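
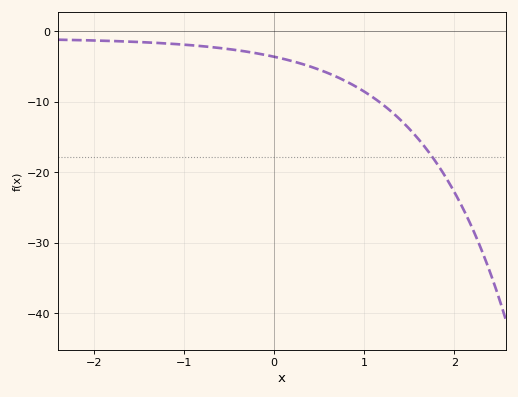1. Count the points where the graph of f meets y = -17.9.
1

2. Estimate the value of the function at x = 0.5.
-5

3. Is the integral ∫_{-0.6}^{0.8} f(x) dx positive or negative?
negative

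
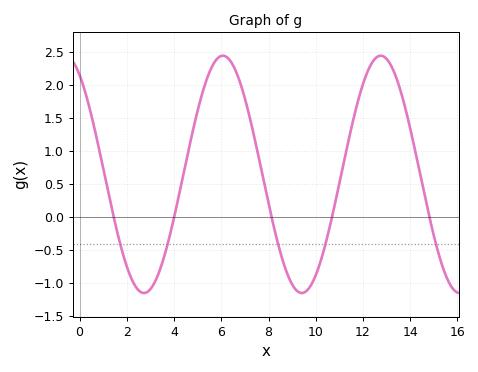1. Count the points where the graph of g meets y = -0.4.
5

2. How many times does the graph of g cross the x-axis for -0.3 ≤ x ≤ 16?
5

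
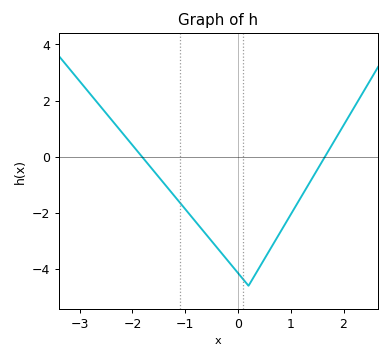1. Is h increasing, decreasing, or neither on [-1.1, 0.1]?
decreasing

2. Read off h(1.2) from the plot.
-1.4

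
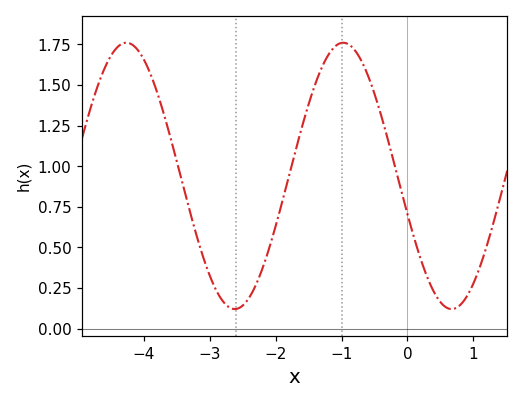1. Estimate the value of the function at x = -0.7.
1.65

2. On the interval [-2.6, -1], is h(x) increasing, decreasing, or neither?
increasing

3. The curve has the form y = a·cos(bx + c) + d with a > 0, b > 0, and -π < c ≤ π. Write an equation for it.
y = 0.82cos(1.91x + 1.86) + 0.94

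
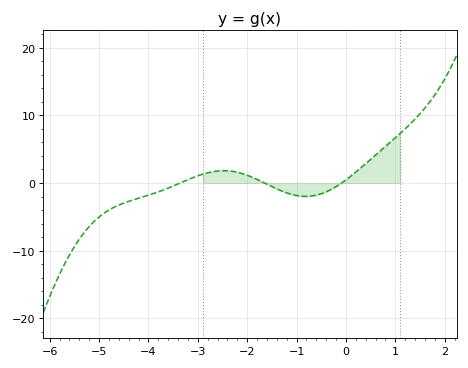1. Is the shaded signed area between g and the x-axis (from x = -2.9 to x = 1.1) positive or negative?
positive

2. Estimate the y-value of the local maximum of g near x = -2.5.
1.83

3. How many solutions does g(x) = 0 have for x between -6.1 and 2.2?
3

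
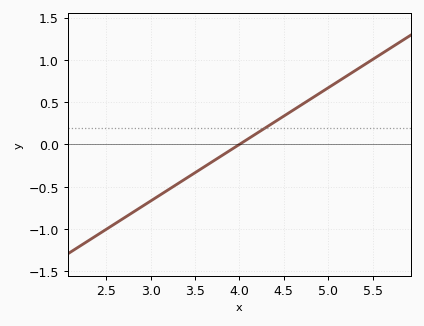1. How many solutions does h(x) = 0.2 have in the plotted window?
1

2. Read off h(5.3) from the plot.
0.85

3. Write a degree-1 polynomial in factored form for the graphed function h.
y = 0.67(x - 4)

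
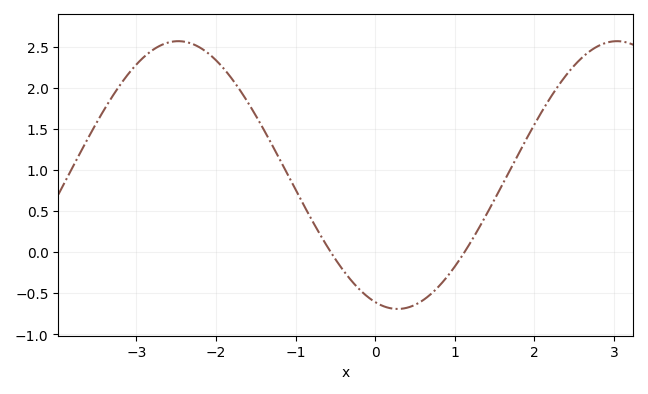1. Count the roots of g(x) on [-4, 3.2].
2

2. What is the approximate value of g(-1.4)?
1.49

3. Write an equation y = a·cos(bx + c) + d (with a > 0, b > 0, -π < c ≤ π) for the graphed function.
y = 1.63cos(1.14x + 2.82) + 0.94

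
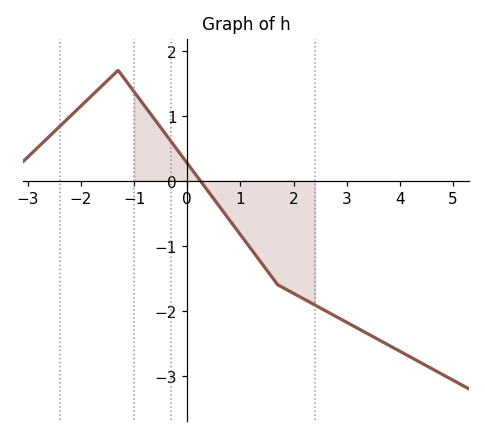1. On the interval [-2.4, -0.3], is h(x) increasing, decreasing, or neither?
neither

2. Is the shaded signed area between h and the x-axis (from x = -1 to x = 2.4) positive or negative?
negative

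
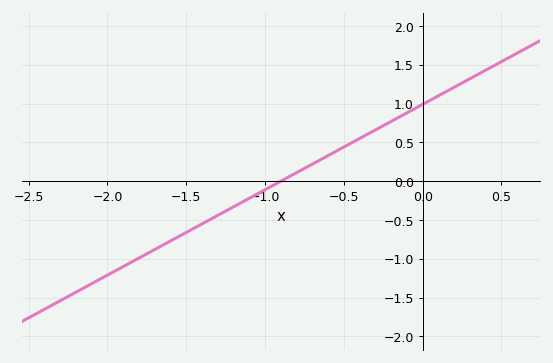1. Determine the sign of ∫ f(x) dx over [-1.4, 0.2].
positive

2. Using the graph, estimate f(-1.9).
-1.1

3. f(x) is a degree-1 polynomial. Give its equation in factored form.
y = 1.1(x + 0.9)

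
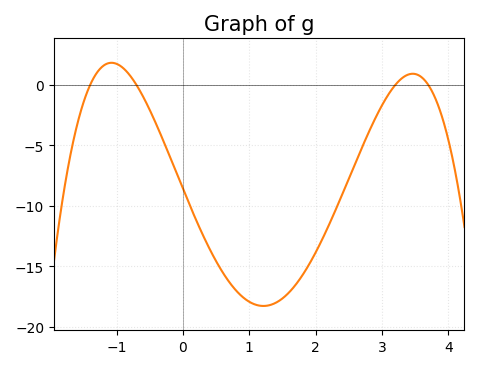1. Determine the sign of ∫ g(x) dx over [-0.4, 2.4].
negative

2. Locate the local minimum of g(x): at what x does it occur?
1.21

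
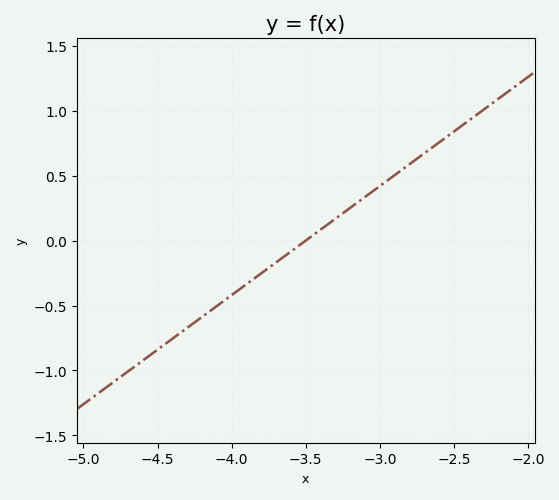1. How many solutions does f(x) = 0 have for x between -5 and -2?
1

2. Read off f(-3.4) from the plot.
0.084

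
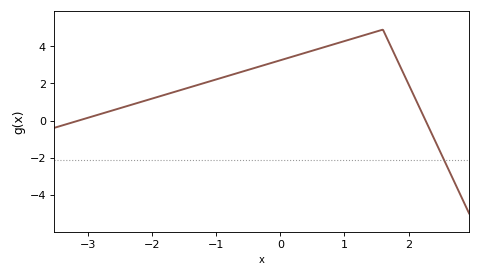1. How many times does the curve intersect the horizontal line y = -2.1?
1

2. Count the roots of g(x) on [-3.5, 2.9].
2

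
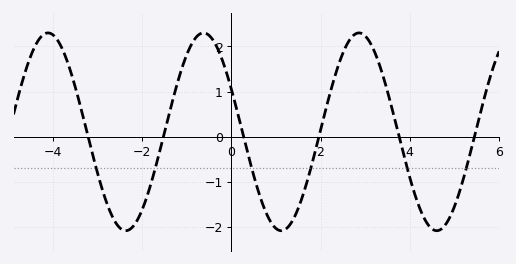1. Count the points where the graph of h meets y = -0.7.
6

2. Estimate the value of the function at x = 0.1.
0.676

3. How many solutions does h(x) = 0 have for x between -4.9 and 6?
6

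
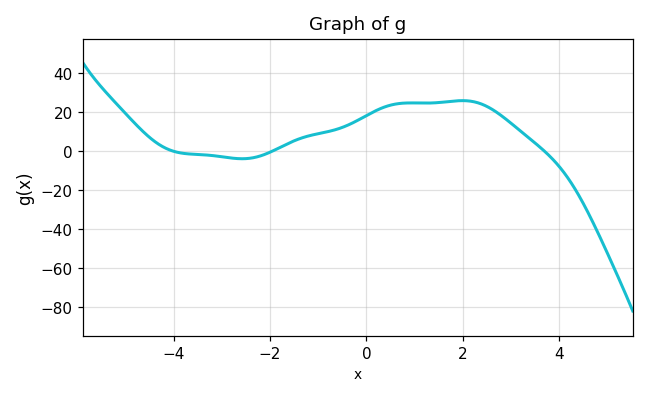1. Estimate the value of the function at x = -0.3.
14.3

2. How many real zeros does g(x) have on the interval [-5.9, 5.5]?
3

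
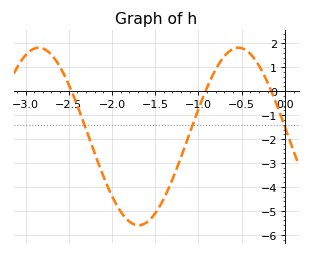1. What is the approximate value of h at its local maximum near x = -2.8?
1.82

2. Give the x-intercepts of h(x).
-2.47, -0.918, -0.156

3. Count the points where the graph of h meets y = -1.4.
3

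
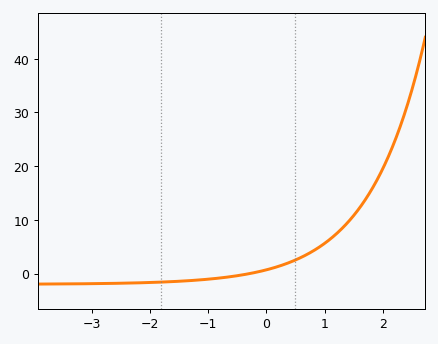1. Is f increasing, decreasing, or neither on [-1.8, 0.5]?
increasing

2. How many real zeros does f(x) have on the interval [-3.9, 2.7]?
1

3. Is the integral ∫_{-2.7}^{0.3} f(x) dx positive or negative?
negative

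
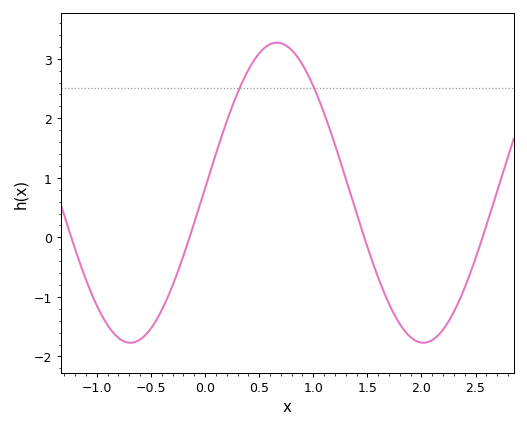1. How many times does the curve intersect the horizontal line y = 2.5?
2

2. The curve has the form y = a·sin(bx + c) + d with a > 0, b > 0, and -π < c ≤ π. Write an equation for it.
y = 2.52sin(2.3x + 0.03) + 0.75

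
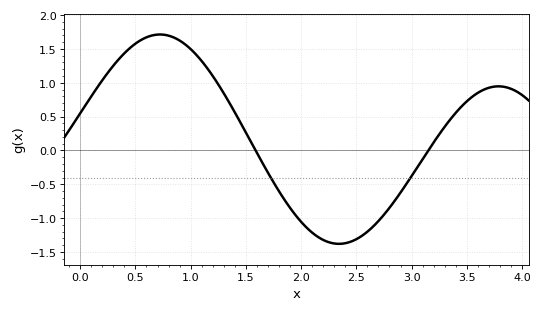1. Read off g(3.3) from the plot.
0.35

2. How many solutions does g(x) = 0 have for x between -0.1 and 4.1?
2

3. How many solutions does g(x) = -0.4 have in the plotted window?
2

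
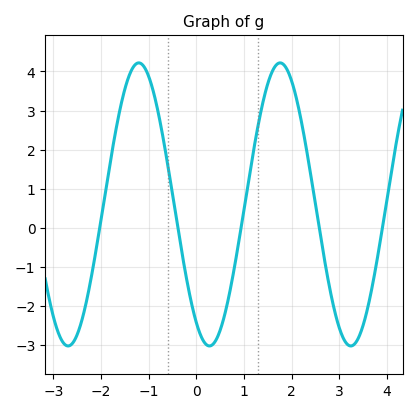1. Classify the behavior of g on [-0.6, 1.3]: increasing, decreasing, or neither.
neither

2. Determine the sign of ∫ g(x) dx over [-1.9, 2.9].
positive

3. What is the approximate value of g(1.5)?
3.7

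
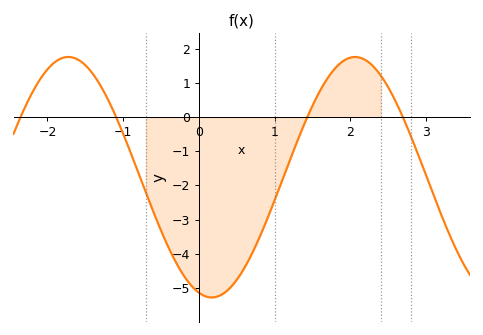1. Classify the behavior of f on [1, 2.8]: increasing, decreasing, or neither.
neither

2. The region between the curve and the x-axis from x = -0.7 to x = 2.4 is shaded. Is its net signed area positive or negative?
negative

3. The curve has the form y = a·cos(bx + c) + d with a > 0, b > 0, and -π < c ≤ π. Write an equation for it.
y = 3.52cos(1.7x + 2.9) - 1.76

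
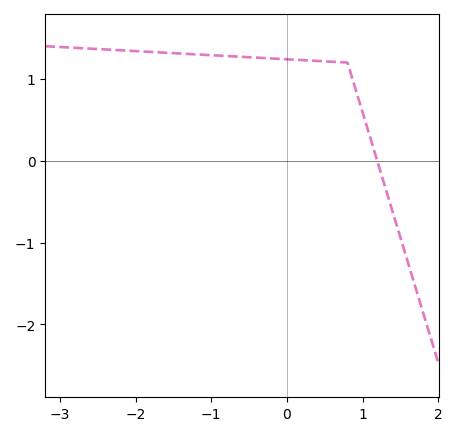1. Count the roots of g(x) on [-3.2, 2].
1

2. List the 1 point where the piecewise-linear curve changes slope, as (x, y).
(0.8, 1.2)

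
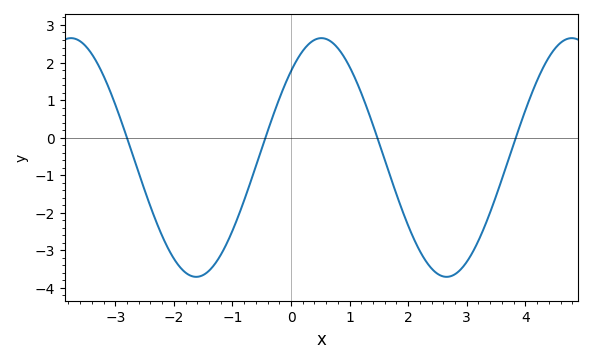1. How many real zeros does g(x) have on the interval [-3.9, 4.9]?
4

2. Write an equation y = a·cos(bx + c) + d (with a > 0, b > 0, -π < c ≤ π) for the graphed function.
y = 3.18cos(1.5x - 0.76) - 0.53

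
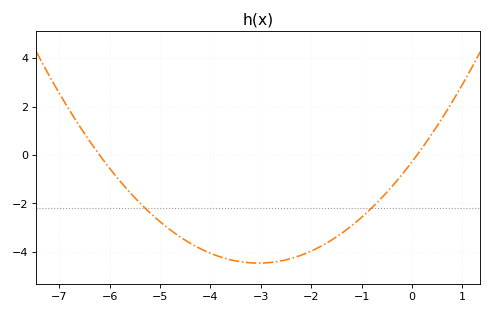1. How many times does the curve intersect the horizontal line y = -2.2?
2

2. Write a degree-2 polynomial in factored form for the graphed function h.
y = 0.45(x + 6.2)(x - 0.1)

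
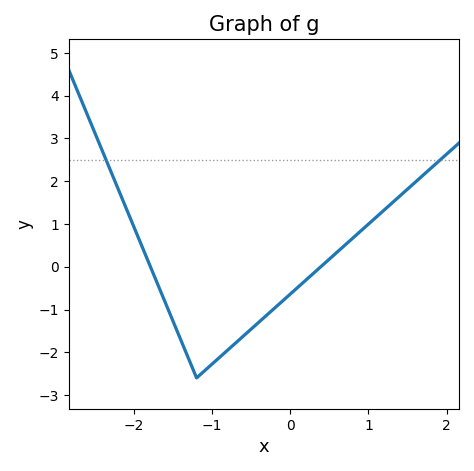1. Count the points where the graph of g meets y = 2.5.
2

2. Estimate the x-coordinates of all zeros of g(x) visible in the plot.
-1.79, 0.39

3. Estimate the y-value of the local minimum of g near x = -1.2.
-2.6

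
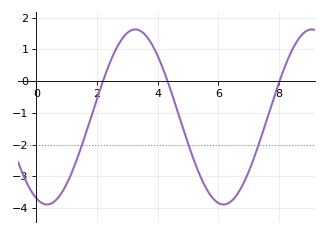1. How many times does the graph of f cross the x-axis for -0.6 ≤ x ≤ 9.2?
3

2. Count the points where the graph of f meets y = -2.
3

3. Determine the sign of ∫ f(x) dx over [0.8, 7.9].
negative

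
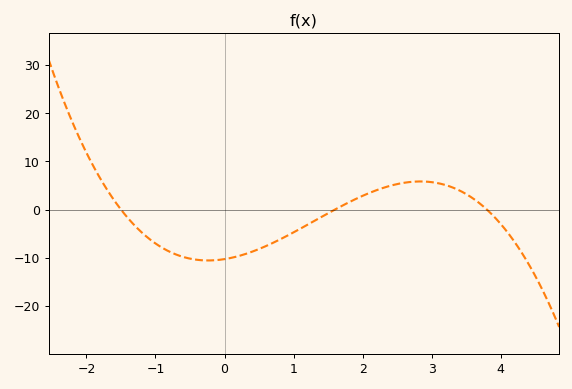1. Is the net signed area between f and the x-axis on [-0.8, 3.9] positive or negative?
negative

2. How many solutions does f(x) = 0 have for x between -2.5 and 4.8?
3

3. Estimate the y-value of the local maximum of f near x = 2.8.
5.84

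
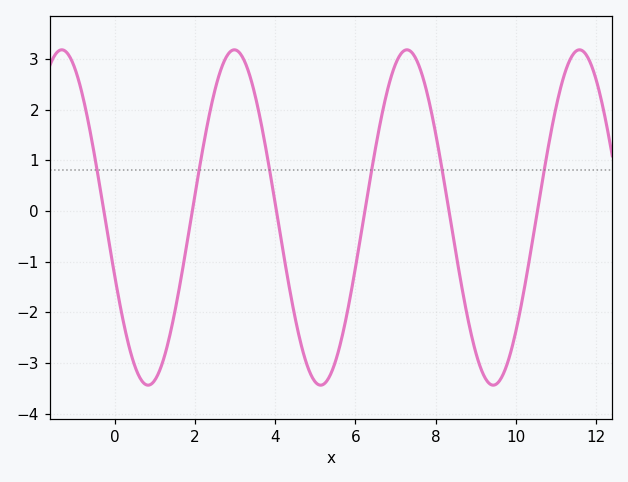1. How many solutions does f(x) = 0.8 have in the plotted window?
6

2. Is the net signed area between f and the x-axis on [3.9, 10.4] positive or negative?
negative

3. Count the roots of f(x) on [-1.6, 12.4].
6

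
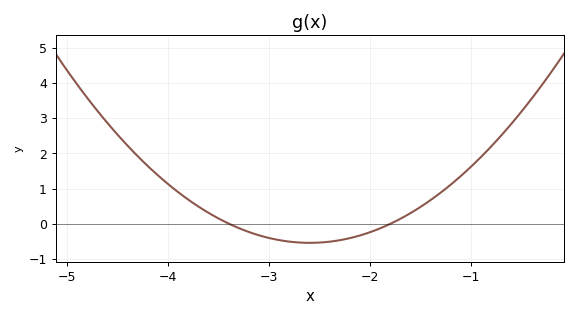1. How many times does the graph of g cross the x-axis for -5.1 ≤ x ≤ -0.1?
2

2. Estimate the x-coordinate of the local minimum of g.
-2.6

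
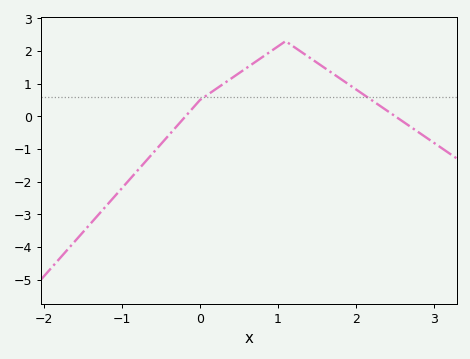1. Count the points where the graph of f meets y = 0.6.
2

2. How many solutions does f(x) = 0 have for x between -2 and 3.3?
2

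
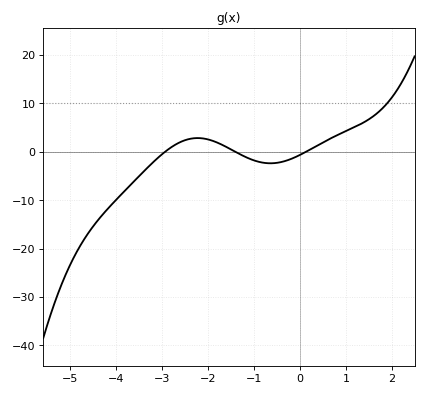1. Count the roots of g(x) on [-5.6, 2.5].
3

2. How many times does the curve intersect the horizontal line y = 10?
1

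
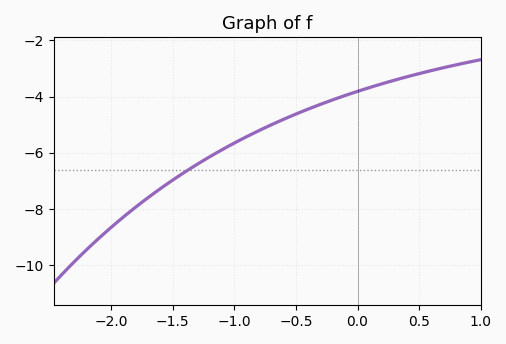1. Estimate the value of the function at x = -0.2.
-4.2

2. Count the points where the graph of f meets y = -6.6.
1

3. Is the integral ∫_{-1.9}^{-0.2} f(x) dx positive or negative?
negative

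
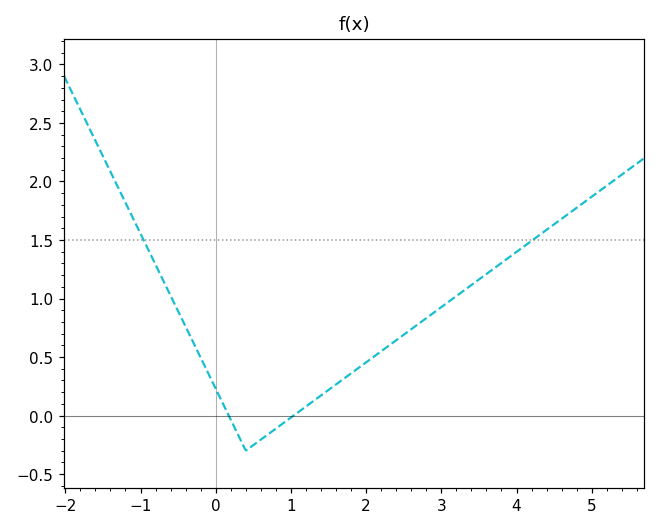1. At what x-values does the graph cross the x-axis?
0.173, 1.04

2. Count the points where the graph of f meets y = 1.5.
2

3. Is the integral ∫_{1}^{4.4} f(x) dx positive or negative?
positive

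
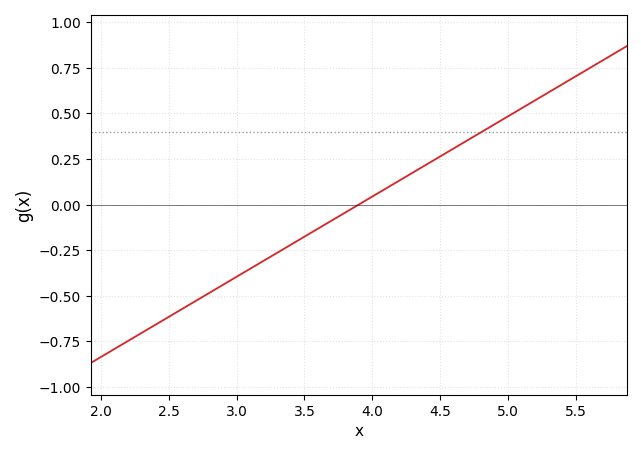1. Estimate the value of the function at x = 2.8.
-0.484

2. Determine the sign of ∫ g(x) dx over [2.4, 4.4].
negative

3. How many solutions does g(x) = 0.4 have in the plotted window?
1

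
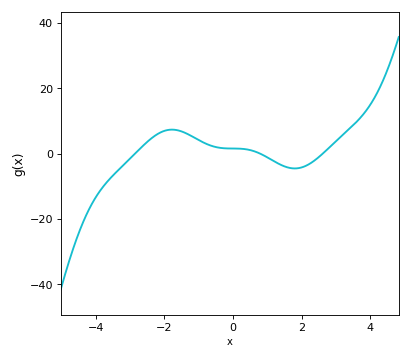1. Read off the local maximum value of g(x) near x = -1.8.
8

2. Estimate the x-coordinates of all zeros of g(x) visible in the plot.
-2.8, 0.8, 2.6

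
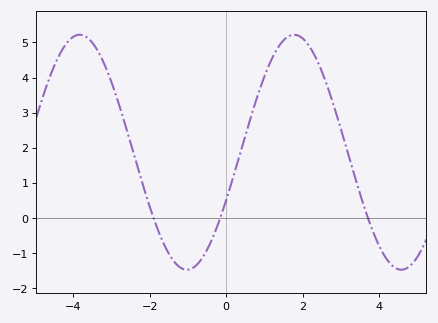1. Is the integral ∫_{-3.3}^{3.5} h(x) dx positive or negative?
positive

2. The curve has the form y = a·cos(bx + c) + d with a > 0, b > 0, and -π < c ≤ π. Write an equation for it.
y = 3.35cos(1.1x - 2) + 1.87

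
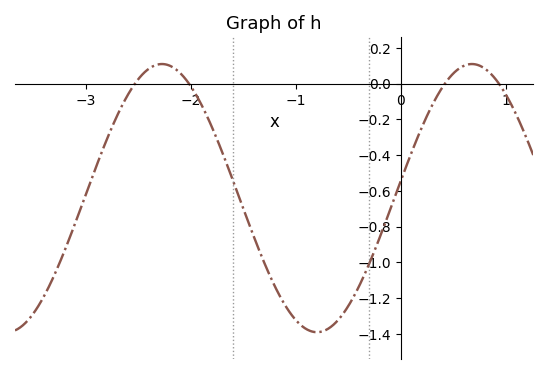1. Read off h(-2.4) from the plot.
0.08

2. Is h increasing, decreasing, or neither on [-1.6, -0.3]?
neither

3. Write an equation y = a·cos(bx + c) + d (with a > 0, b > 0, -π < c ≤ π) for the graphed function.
y = 0.75cos(2.1x - 1.4) - 0.64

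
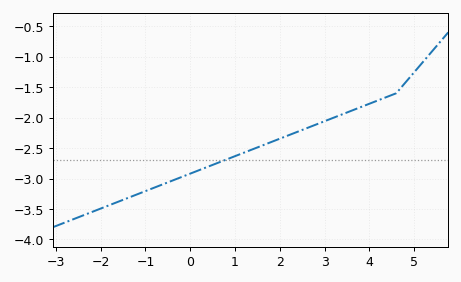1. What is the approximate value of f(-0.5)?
-3.05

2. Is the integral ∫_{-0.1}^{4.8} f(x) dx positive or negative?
negative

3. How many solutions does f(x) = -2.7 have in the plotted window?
1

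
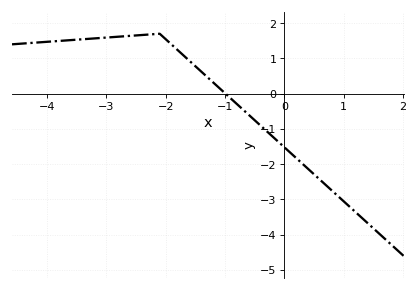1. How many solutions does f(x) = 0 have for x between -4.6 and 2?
1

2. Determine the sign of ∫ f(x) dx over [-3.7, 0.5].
positive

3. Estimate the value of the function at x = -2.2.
1.7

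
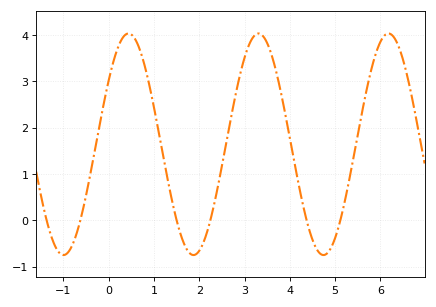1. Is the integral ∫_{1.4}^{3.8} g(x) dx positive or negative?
positive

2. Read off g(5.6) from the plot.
2.37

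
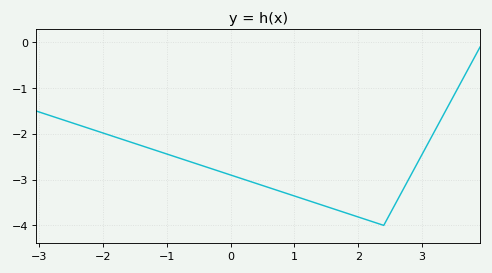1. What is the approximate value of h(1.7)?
-3.7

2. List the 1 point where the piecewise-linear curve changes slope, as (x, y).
(2.4, -4)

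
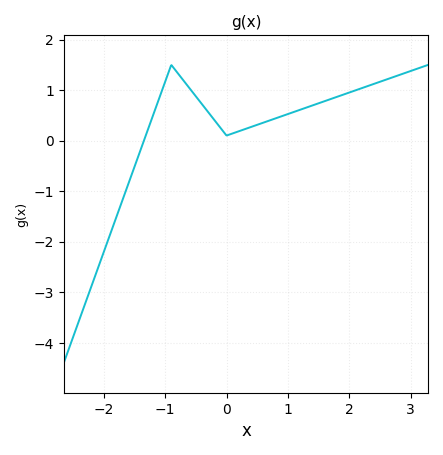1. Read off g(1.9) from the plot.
0.9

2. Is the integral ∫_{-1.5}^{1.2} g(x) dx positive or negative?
positive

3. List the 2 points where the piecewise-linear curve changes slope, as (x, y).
(-0.9, 1.5); (0, 0.1)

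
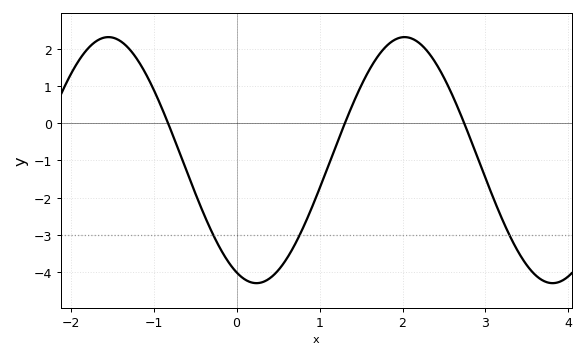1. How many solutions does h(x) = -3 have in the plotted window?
3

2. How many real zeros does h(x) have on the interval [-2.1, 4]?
3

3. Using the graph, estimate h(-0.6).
-1.3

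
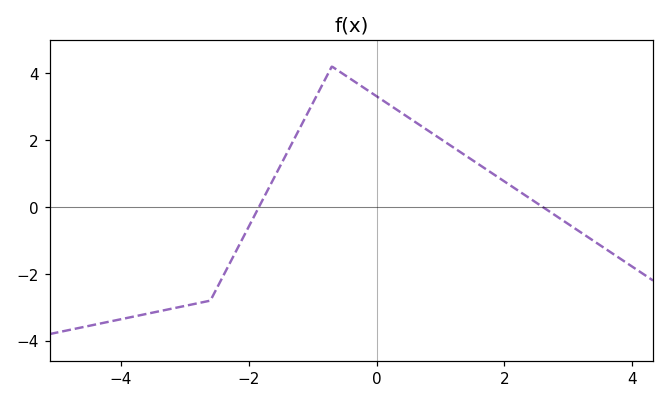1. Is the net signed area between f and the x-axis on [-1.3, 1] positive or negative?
positive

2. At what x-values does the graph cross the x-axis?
-1.8, 2.6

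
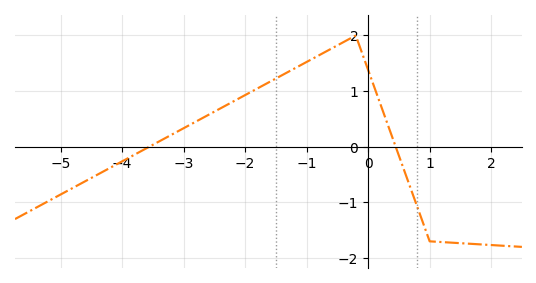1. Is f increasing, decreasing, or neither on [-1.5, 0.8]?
neither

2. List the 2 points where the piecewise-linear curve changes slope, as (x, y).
(-0.2, 2); (1, -1.7)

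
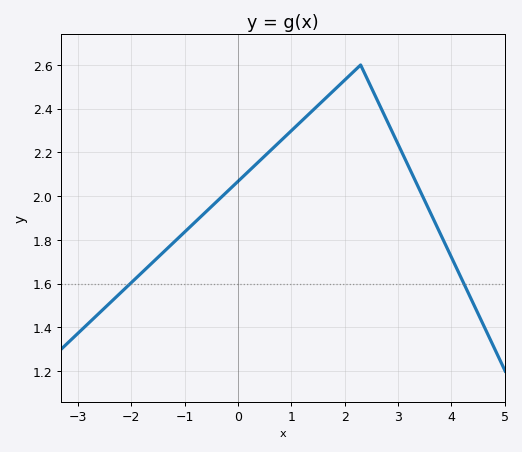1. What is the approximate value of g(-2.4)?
1.51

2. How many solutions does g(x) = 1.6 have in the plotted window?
2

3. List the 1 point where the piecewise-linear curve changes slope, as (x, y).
(2.3, 2.6)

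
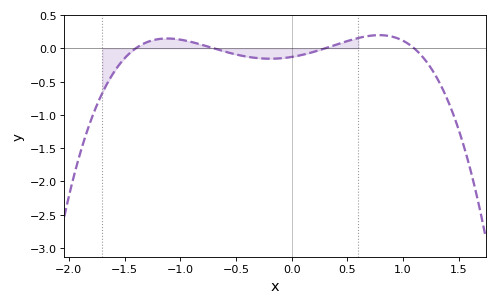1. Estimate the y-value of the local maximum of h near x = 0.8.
0.2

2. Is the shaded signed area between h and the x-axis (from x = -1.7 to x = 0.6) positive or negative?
negative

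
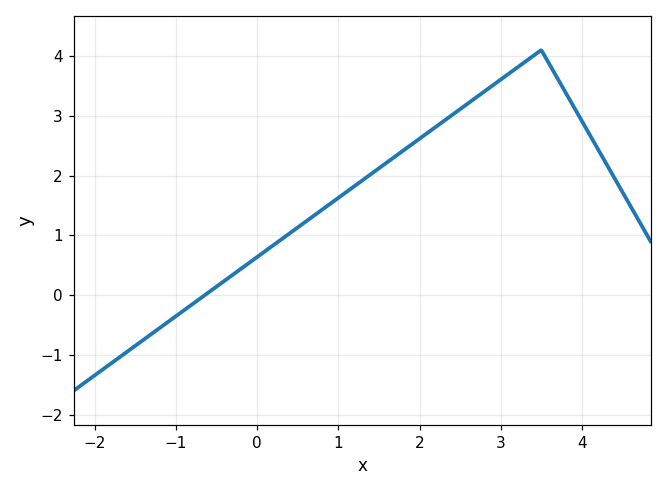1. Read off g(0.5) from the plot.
1.13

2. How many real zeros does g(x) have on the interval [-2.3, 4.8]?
1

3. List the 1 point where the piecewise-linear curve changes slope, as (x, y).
(3.5, 4.1)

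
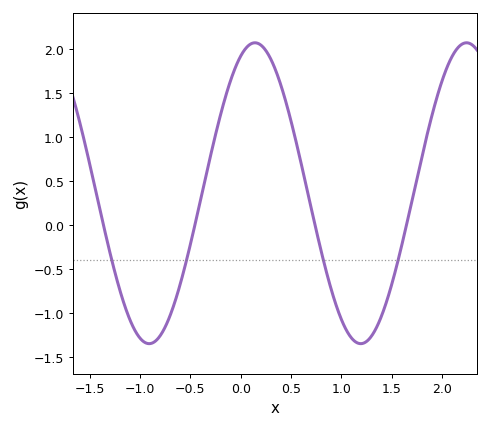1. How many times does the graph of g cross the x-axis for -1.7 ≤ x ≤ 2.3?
4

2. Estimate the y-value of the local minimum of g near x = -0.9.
-1.35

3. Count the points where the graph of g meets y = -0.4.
4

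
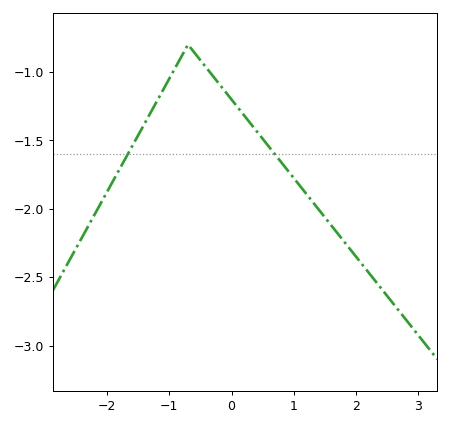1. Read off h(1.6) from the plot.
-2.1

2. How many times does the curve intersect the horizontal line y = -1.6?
2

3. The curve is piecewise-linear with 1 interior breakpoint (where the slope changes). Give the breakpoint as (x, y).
(-0.7, -0.8)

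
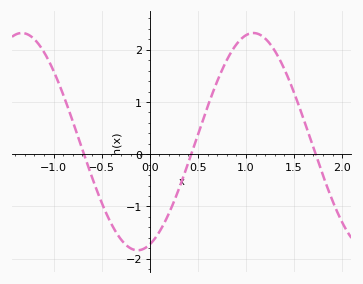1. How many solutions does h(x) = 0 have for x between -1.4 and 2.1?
3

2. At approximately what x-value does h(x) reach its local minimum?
-0.127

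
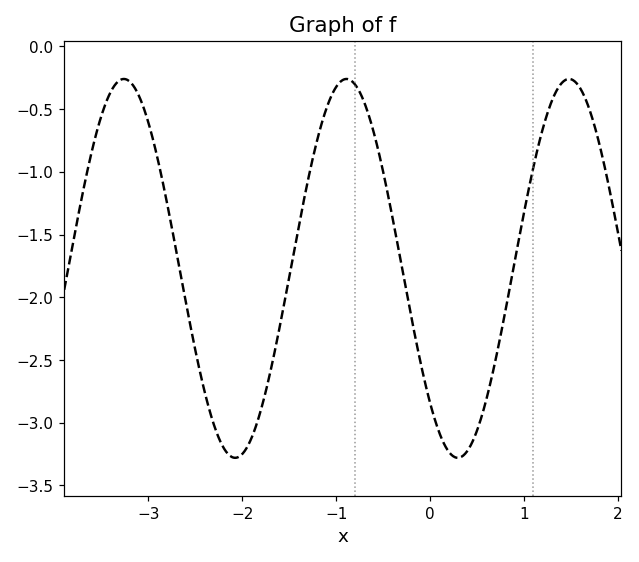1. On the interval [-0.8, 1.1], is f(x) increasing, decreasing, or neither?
neither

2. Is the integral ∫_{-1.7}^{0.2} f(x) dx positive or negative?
negative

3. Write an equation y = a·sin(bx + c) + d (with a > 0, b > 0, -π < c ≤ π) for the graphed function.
y = 1.51sin(2.65x - 2.35) - 1.77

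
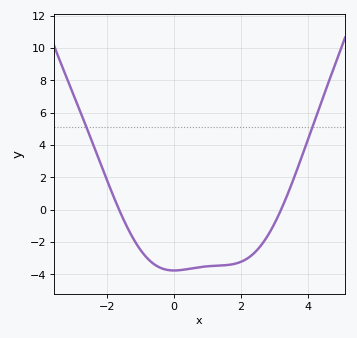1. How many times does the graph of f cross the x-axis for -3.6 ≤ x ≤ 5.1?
2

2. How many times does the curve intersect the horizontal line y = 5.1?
2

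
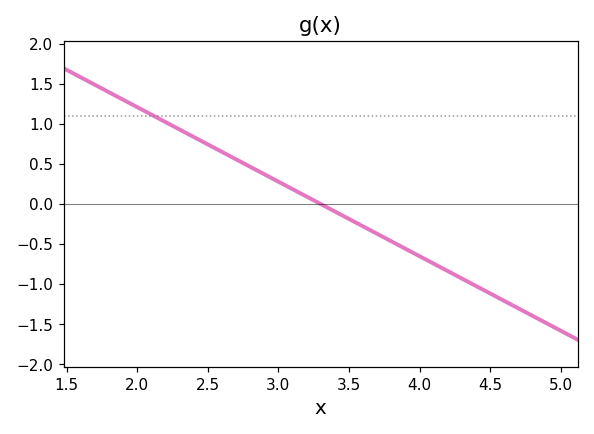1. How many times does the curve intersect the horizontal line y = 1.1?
1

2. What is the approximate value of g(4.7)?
-1.3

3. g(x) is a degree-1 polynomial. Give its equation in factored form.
y = -0.93(x - 3.3)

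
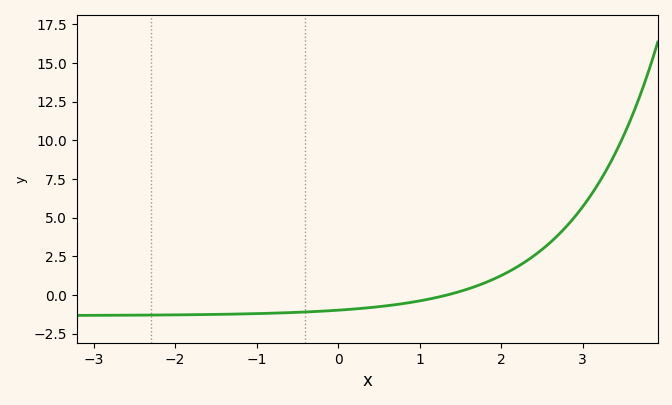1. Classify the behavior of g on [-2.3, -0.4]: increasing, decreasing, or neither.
increasing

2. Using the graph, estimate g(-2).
-1.5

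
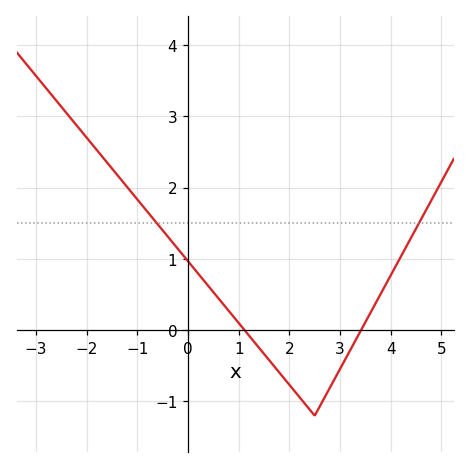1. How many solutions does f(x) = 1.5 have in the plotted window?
2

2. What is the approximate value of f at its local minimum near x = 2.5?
-1.2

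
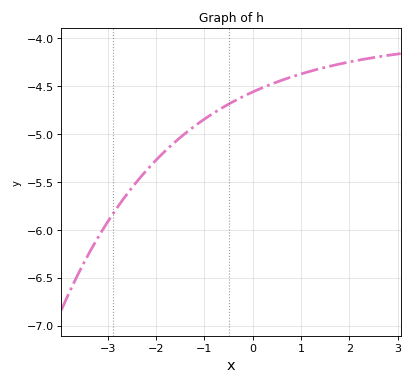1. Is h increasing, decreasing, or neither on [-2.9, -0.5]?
increasing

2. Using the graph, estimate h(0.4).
-4.48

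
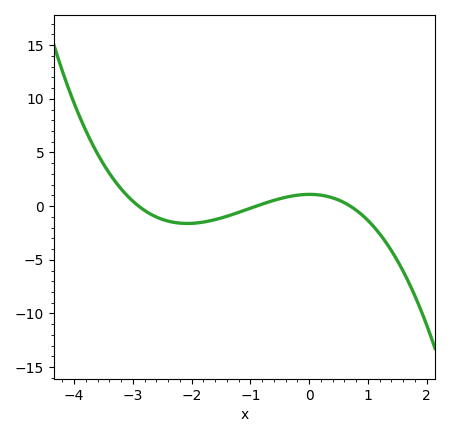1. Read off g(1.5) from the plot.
-5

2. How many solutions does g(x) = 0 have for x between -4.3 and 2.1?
3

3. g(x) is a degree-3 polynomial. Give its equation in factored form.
y = -0.6(x + 2.9)(x + 0.9)(x - 0.7)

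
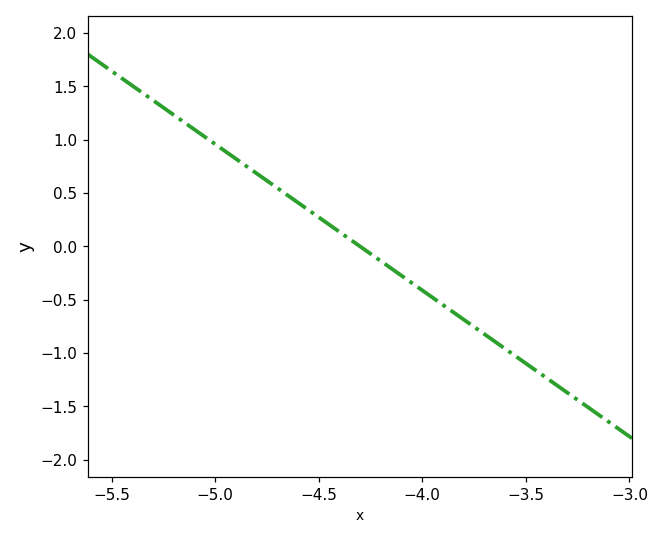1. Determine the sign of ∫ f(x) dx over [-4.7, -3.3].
negative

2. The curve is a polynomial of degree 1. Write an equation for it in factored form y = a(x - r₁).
y = -1.37(x + 4.3)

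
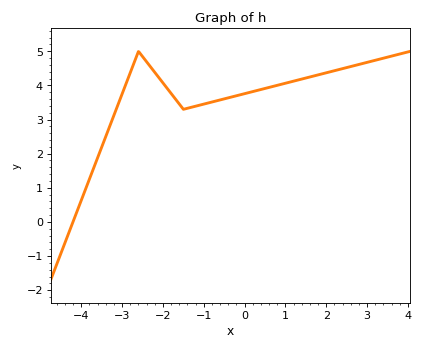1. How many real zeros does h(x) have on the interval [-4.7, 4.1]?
1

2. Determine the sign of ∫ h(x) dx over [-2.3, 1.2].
positive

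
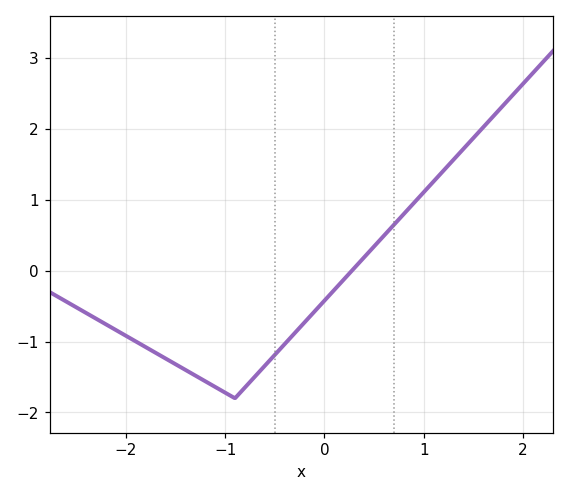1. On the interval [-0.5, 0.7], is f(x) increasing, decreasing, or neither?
increasing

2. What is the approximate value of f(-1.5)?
-1.32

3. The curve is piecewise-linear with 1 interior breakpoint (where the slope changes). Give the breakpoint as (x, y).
(-0.9, -1.8)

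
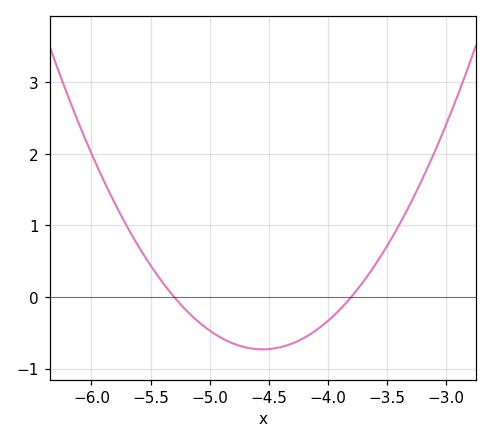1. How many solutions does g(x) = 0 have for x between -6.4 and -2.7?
2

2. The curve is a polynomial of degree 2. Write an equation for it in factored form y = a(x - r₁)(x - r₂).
y = 1.3(x + 5.3)(x + 3.8)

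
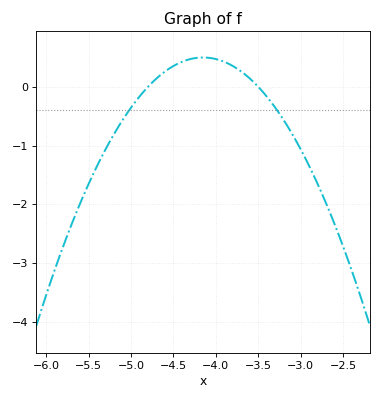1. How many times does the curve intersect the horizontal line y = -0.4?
2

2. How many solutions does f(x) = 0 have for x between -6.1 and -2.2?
2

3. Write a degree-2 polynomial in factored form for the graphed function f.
y = -1.18(x + 4.8)(x + 3.5)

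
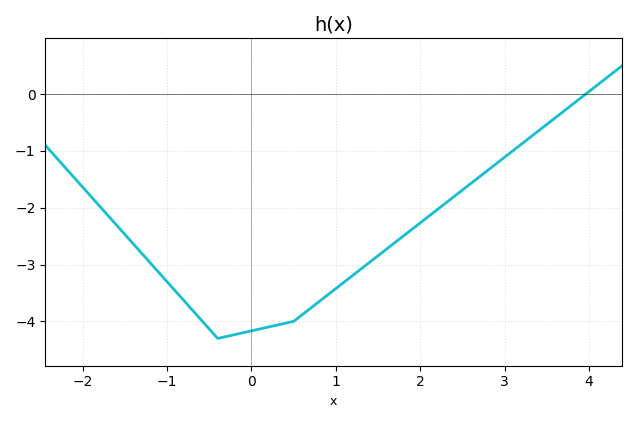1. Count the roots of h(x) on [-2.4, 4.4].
1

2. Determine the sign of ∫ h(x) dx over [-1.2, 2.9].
negative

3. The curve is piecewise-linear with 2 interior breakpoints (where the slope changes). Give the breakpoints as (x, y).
(-0.4, -4.3); (0.5, -4)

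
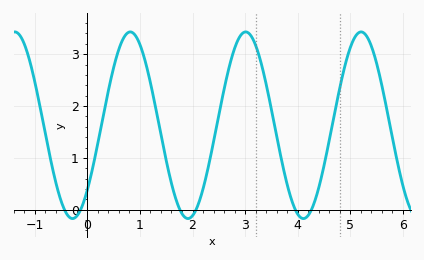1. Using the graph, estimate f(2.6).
2.32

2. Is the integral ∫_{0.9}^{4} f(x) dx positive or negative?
positive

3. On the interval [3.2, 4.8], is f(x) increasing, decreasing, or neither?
neither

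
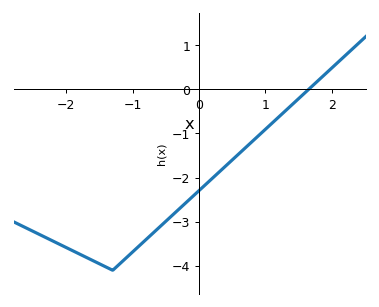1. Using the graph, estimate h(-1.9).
-3.7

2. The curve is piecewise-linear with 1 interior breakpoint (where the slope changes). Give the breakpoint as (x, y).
(-1.3, -4.1)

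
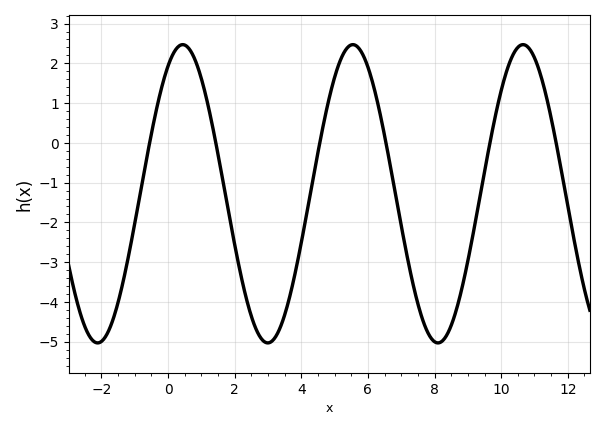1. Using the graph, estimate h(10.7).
2.46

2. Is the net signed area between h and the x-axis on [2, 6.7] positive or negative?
negative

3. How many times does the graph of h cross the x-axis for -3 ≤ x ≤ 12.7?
6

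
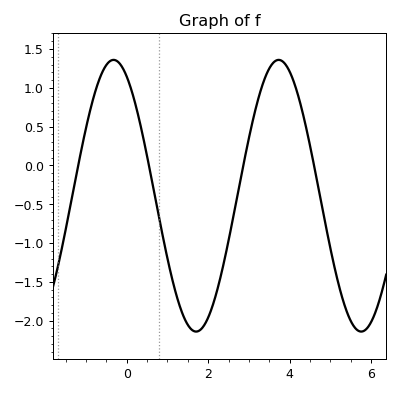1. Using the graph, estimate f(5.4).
-1.88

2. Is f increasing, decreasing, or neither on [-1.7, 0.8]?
neither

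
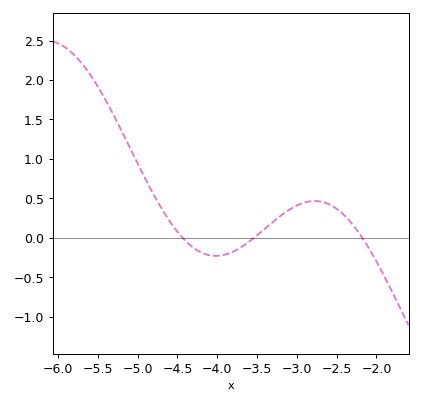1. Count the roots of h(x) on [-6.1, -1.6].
3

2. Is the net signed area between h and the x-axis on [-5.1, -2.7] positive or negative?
positive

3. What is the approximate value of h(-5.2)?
1.35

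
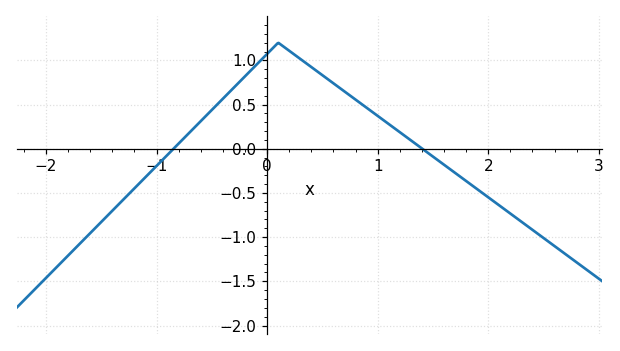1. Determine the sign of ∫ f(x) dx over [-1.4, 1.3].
positive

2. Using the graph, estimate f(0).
1.07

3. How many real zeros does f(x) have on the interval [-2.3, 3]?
2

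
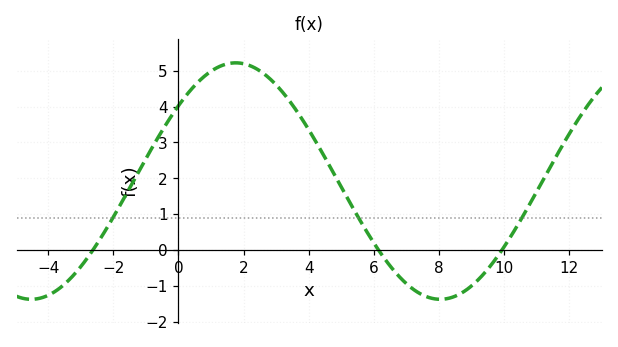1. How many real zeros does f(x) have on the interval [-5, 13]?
3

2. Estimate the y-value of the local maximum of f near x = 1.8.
5.2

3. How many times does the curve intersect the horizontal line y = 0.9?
3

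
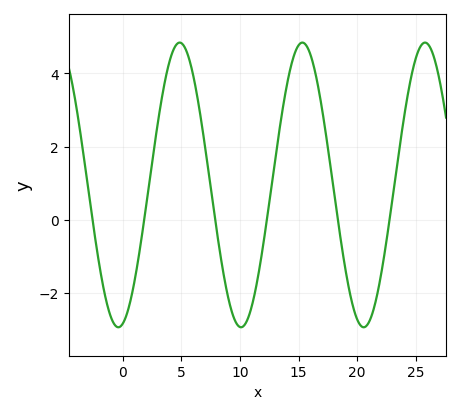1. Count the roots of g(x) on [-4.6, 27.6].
6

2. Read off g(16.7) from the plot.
3.58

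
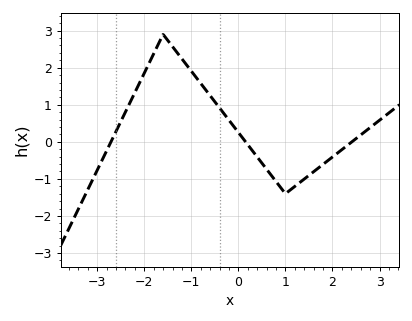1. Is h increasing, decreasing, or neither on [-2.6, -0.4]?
neither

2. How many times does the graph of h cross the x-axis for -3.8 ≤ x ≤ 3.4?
3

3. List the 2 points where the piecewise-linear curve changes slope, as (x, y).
(-1.6, 2.9); (1, -1.4)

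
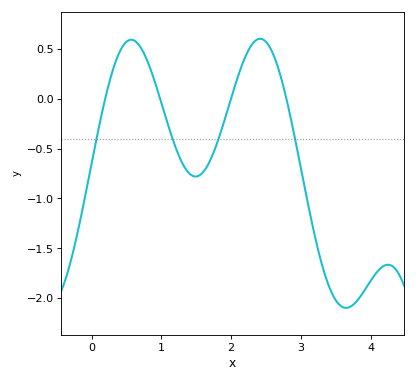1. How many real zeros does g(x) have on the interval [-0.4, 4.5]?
4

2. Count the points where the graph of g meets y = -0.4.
4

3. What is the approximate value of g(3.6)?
-2.1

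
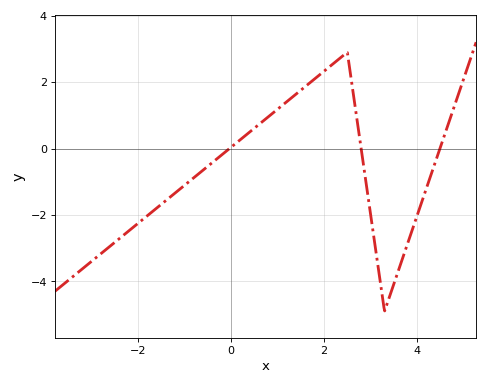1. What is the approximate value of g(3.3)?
-4.8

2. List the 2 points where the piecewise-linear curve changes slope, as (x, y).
(2.5, 2.9); (3.3, -4.9)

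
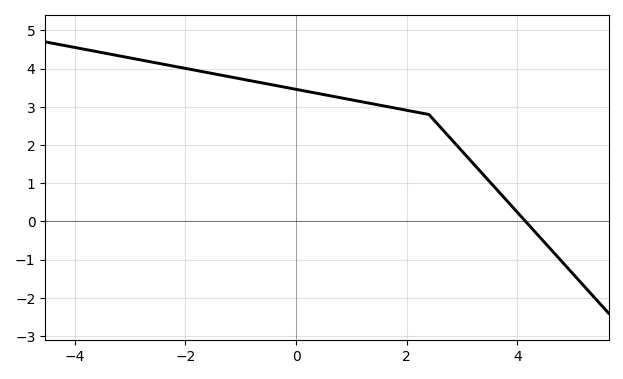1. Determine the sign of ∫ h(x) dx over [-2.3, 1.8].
positive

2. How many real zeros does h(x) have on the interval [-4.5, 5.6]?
1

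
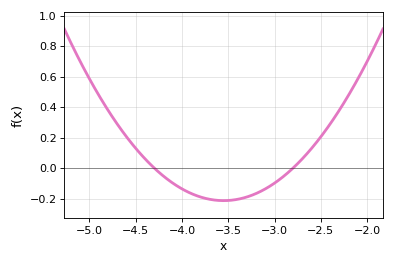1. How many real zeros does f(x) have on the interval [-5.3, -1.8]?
2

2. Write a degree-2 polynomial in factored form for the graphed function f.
y = 0.38(x + 4.3)(x + 2.8)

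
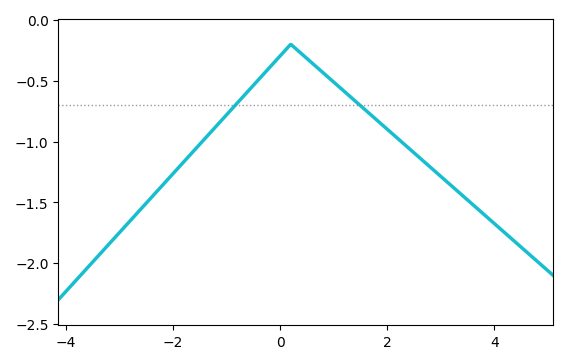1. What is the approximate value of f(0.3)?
-0.239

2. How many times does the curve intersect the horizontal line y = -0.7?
2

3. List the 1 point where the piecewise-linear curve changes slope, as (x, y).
(0.2, -0.2)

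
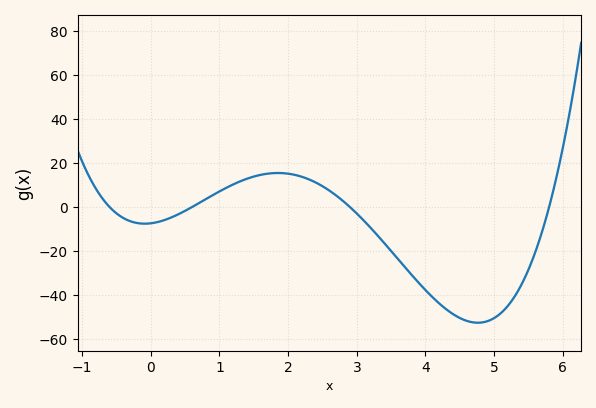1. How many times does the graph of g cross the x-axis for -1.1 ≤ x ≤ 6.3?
4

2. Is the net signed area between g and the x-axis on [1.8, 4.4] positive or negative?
negative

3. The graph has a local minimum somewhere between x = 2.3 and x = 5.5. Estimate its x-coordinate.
4.8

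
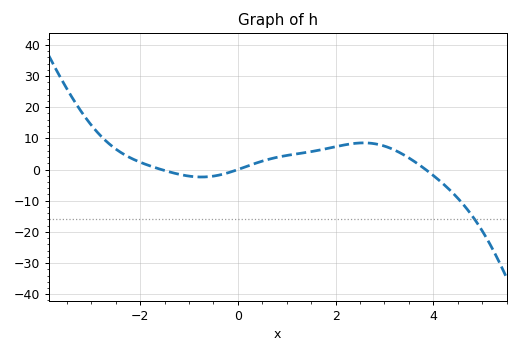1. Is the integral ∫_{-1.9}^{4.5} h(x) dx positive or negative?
positive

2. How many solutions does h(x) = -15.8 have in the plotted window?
1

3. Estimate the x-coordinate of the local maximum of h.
2.6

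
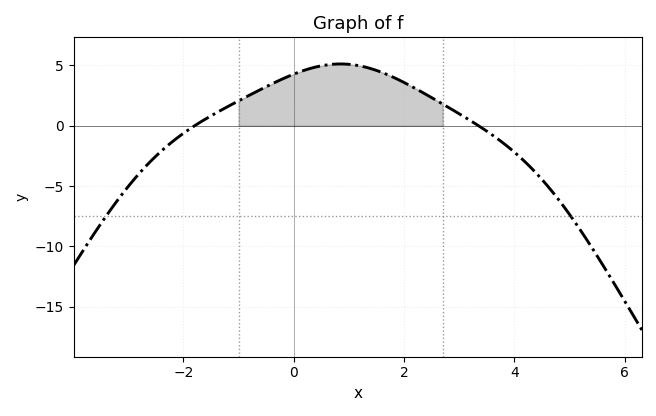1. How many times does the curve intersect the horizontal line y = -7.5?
2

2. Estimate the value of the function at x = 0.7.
5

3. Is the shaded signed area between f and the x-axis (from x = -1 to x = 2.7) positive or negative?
positive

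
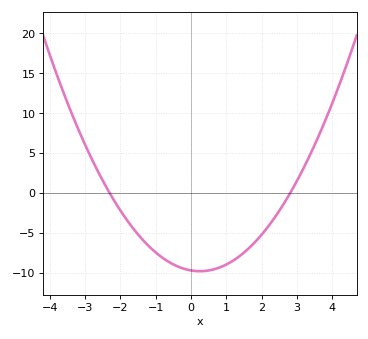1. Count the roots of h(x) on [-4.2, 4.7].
2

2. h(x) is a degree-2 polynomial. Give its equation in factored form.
y = 1.5(x + 2.3)(x - 2.8)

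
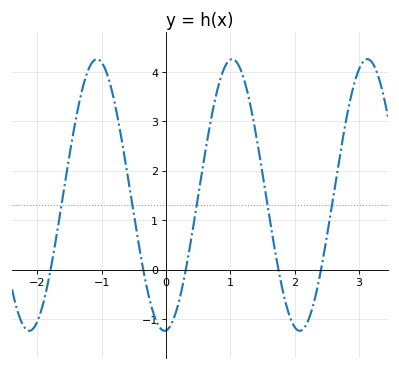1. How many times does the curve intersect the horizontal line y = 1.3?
5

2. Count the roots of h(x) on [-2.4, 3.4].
5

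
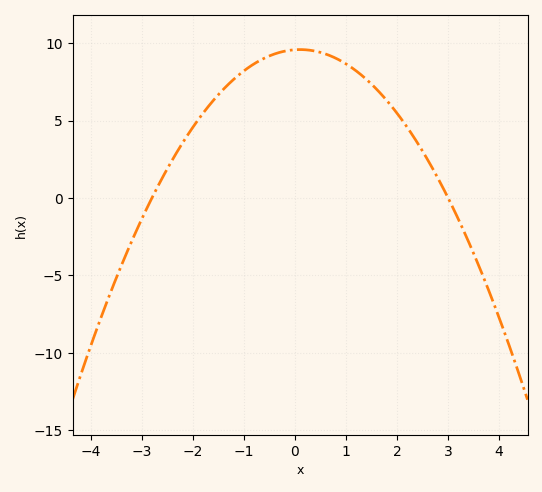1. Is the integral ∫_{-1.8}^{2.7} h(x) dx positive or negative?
positive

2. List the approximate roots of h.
-2.8, 3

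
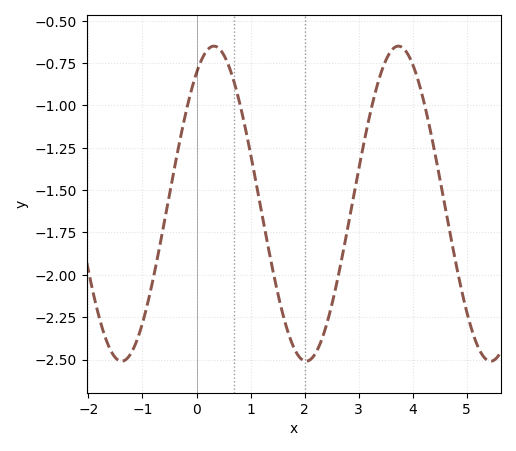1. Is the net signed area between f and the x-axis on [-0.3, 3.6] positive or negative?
negative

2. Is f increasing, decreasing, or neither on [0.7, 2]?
decreasing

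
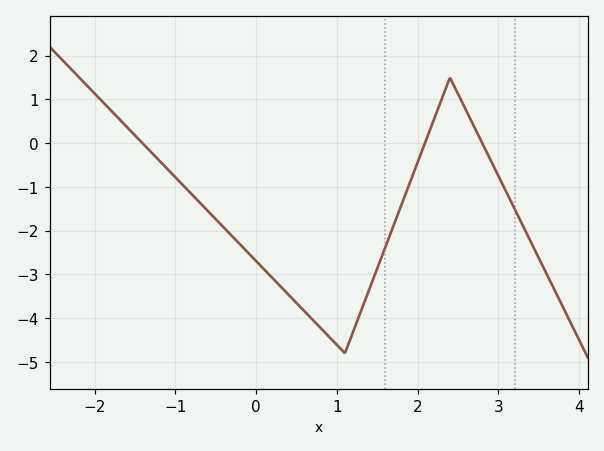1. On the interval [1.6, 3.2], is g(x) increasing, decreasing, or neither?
neither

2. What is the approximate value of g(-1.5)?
0.178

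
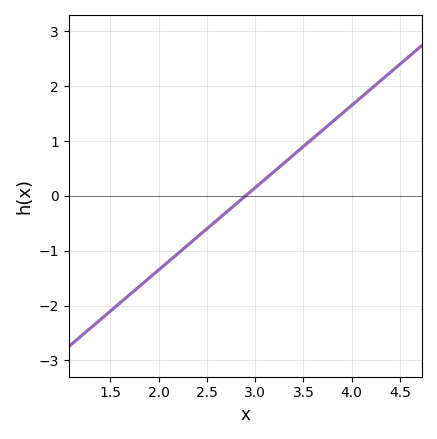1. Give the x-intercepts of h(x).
2.9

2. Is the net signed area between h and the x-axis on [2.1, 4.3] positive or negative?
positive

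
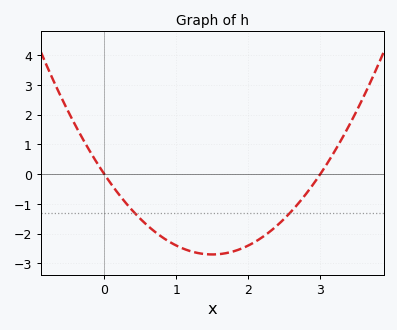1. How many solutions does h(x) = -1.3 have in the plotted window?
2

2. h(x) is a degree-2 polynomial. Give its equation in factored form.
y = 1.2(x - 0)(x - 3)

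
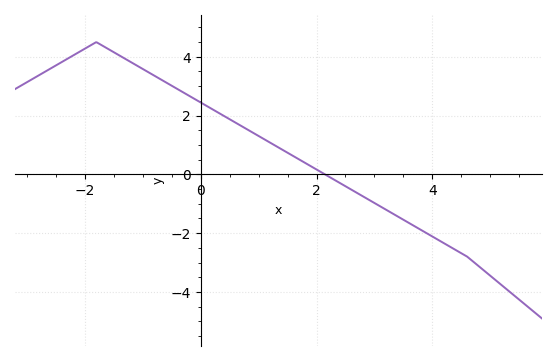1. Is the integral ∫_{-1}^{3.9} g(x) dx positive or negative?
positive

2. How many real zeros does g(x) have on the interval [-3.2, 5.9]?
1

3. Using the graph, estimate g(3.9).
-2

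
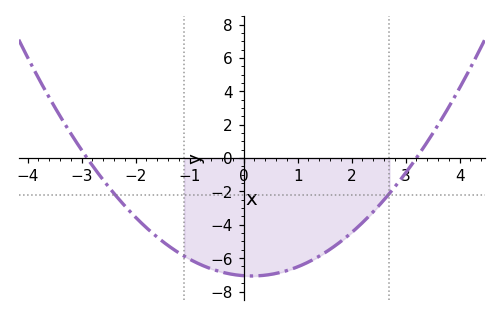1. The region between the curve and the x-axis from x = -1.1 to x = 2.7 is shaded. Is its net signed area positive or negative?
negative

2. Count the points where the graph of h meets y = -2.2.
2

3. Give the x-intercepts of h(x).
-2.9, 3.2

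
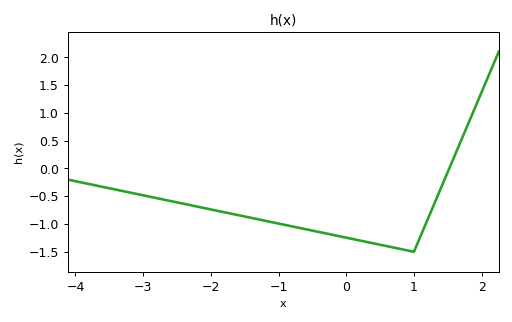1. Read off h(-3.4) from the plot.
-0.382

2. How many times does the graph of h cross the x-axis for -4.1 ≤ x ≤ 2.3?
1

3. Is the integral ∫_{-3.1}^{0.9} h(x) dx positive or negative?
negative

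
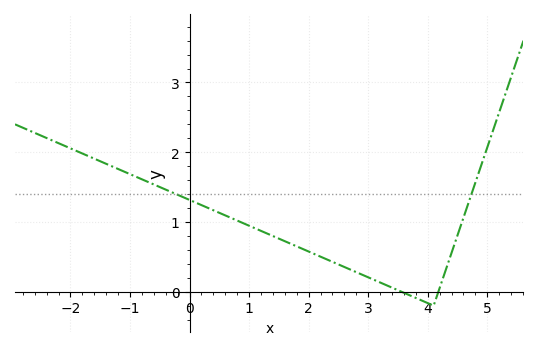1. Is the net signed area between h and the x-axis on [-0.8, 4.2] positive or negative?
positive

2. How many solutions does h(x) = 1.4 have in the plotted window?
2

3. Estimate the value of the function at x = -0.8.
1.6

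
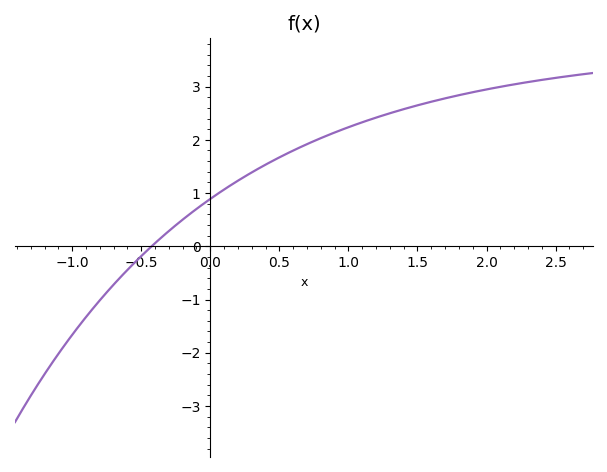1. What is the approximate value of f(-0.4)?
0.1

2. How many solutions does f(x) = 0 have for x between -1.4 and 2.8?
1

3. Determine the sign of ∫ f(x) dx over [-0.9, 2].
positive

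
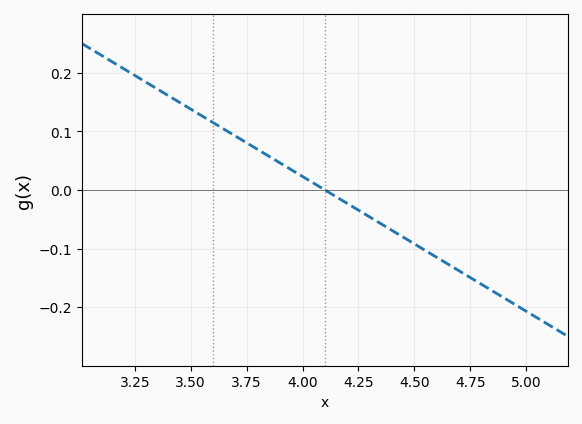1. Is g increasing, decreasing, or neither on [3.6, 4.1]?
decreasing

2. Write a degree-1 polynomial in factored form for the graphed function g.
y = -0.23(x - 4.1)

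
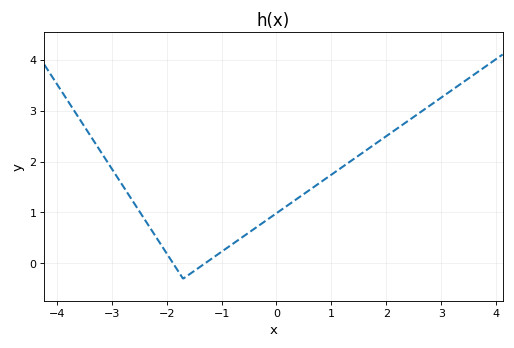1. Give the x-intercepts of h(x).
-1.88, -1.3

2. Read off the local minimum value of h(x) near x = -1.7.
-0.298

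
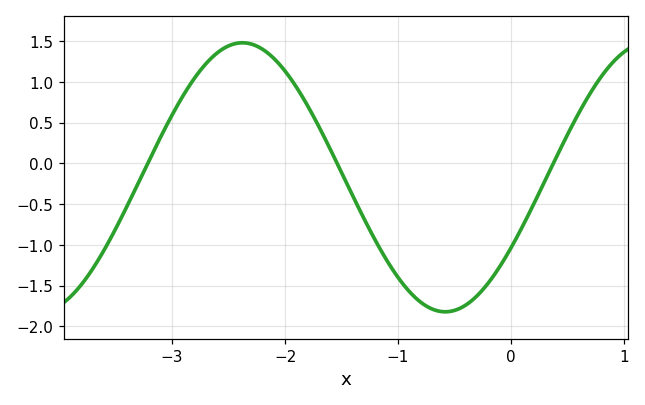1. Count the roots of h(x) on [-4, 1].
3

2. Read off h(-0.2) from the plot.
-1.46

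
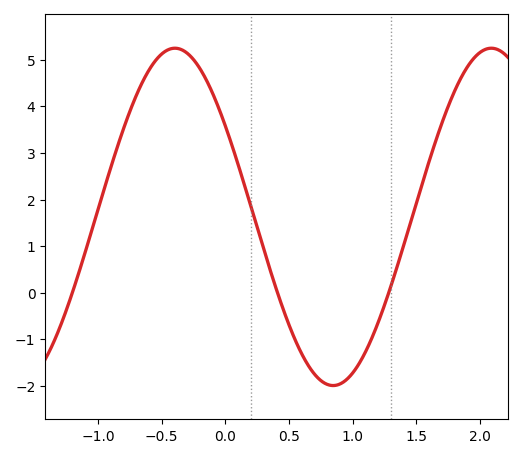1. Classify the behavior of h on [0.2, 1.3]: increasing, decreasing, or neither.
neither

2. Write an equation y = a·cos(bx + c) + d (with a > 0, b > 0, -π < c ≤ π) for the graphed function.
y = 3.62cos(2.53x + 1) + 1.63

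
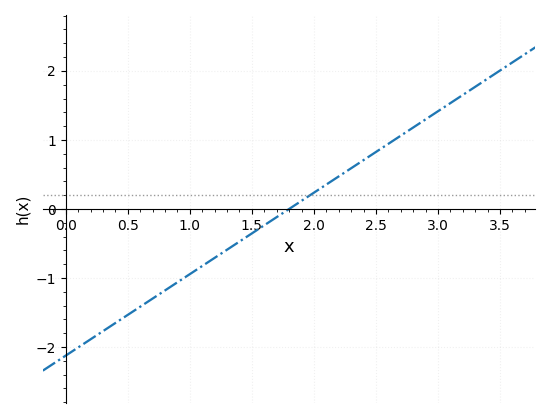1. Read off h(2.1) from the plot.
0.354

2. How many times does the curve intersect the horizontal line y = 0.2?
1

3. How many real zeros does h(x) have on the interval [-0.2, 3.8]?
1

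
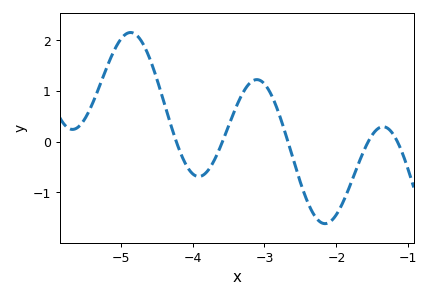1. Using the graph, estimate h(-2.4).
-1.2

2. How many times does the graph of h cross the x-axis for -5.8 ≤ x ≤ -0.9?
5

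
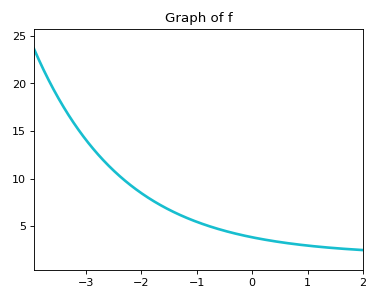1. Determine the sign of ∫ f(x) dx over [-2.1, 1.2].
positive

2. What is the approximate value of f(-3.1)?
15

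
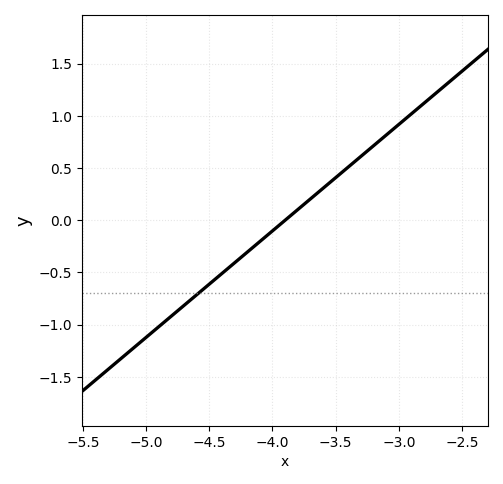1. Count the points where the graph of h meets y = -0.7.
1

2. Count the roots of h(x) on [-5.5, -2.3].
1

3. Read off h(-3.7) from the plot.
0.204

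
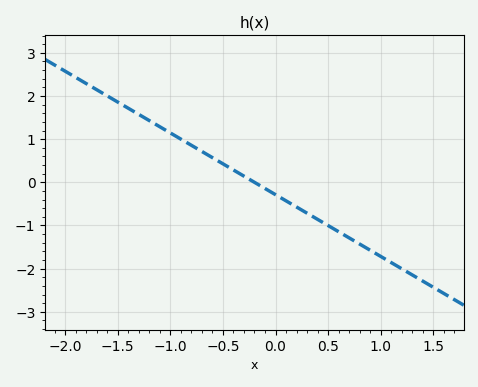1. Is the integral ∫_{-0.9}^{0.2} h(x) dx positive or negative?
positive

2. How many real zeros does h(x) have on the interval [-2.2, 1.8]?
1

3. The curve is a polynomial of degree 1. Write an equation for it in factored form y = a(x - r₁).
y = -1.43(x + 0.2)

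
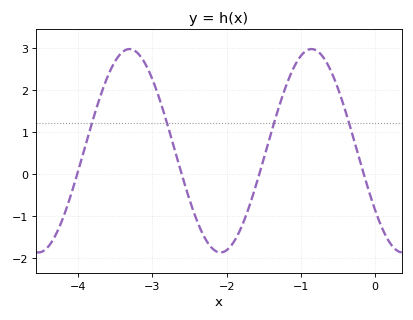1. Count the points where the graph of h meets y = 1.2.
4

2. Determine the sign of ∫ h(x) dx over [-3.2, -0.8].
positive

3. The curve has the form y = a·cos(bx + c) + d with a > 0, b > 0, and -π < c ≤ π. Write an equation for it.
y = 2.42cos(2.6x + 2.2) + 0.55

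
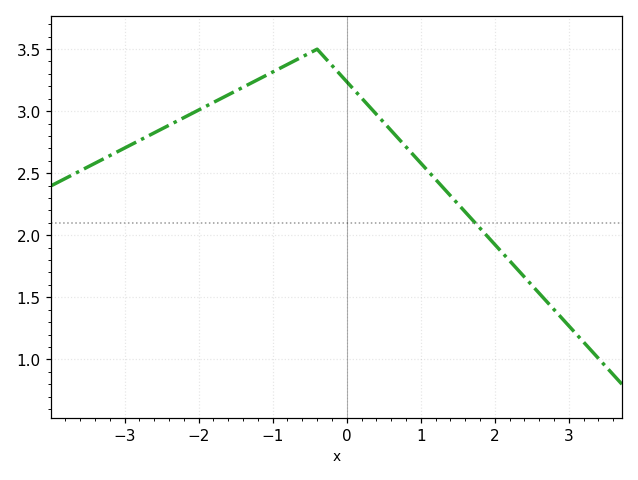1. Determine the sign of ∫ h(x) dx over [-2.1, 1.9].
positive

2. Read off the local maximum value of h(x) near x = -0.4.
3.5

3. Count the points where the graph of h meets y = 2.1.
1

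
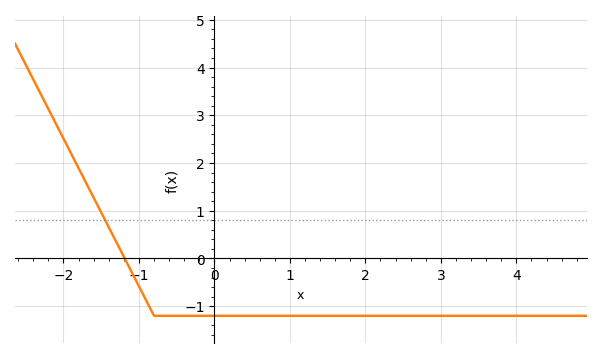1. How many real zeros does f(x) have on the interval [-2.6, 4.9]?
1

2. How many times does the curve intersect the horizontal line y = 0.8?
1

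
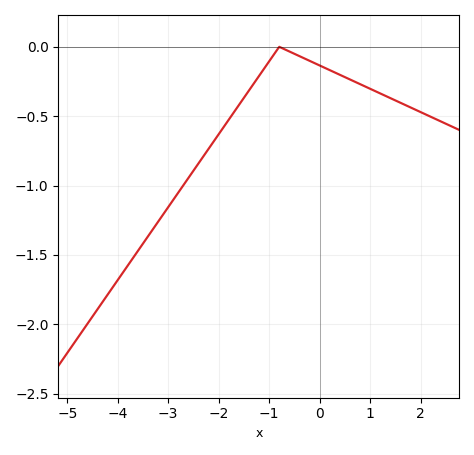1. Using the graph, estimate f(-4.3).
-1.84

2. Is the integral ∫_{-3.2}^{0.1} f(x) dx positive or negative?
negative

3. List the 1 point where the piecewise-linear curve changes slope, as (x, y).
(-0.8, 0)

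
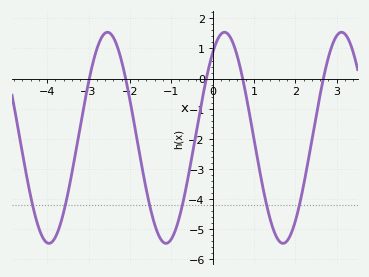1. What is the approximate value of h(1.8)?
-5.4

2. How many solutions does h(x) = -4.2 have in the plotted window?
6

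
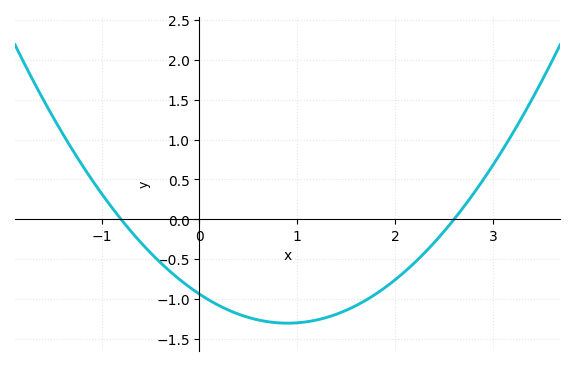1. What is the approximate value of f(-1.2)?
0.684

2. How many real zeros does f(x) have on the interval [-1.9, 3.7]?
2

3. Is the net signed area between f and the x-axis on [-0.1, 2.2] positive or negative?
negative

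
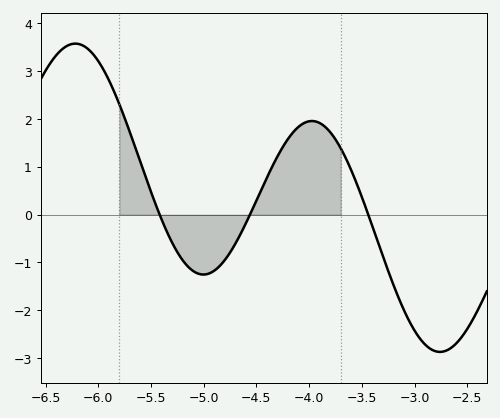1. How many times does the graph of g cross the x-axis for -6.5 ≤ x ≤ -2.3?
3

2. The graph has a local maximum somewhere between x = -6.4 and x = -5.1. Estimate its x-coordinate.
-6.2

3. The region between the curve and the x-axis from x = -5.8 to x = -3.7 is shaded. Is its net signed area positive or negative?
positive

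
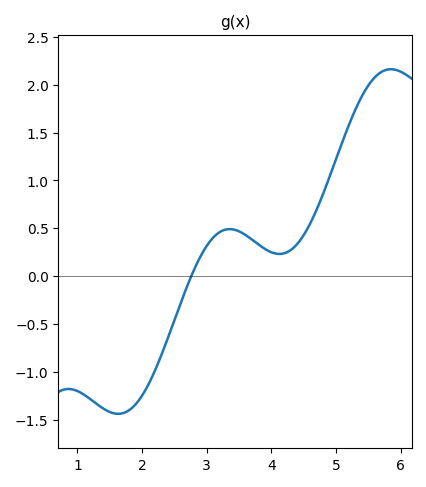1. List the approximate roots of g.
2.8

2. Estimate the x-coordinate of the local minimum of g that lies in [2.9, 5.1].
4.1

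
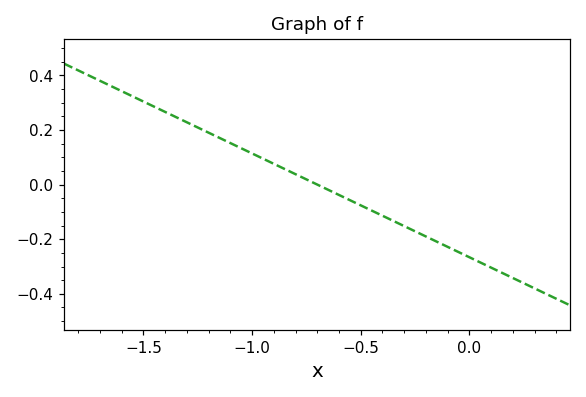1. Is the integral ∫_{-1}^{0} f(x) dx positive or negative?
negative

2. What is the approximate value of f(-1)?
0.114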